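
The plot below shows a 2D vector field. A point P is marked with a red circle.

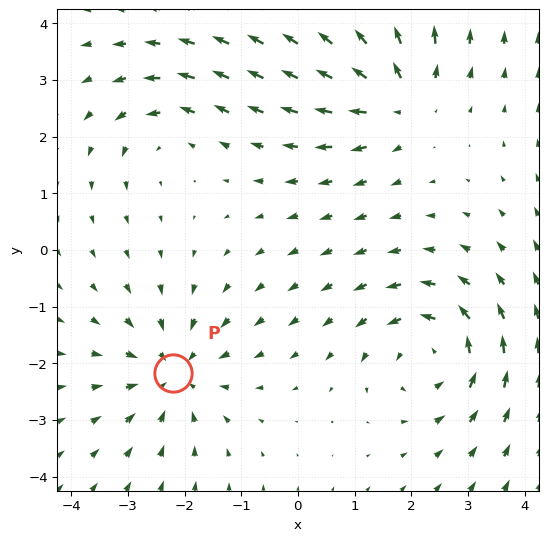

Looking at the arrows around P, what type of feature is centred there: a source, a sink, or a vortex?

sink

At P (-2.2, -2.2) the arrows converge inward. Divergence about -4, curl ≈0 — negative divergence with near-zero curl is a sink.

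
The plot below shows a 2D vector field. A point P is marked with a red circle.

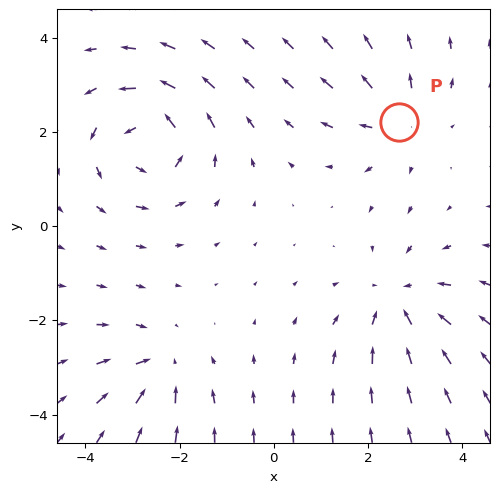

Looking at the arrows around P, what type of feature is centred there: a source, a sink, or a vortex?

At P (2.7, 2.2) the arrows spread outward. Divergence about +4, curl ≈0 — positive divergence with near-zero curl is a source.

source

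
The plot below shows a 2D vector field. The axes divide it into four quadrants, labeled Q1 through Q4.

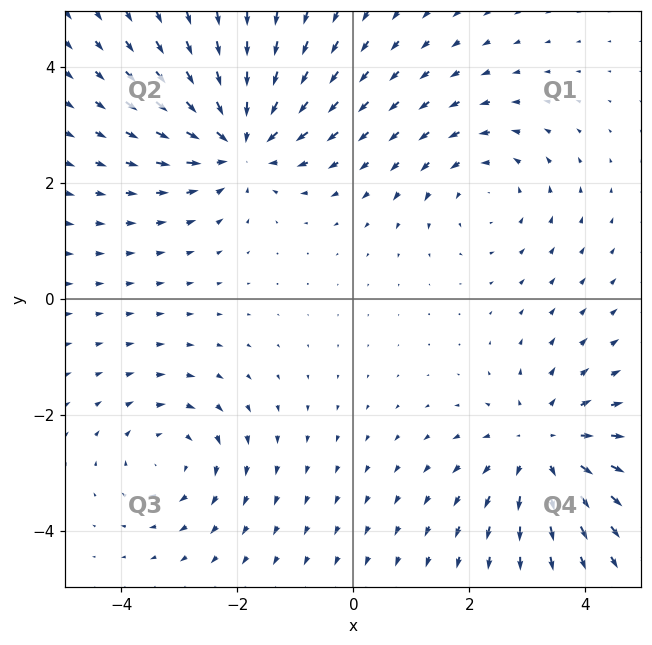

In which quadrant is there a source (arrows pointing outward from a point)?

The source sits at approximately (3.3, -2.5), which lies in quadrant Q4. The divergence there is about +4, positive as expected for a source.

Q4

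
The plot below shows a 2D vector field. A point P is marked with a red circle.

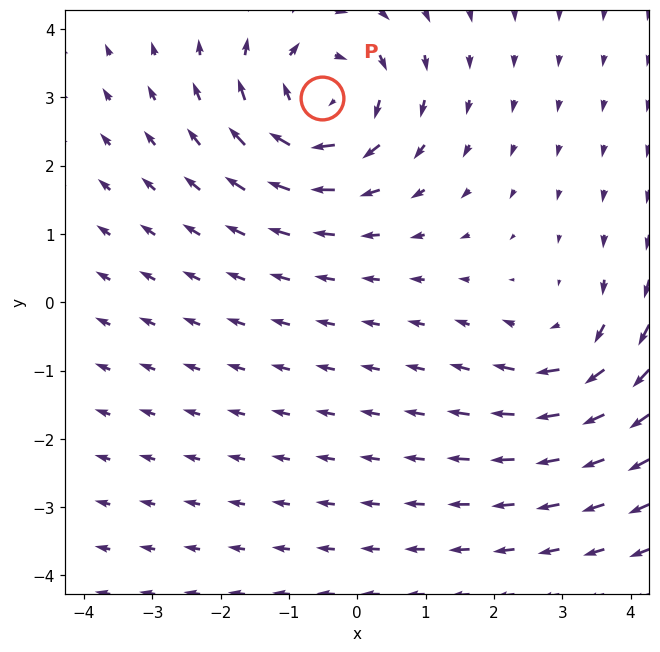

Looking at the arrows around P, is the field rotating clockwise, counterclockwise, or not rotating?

Near P at (-0.5, 3.0) the arrows circulate clockwise. The curl (z-component) there is about -4; negative curl means clockwise rotation.

clockwise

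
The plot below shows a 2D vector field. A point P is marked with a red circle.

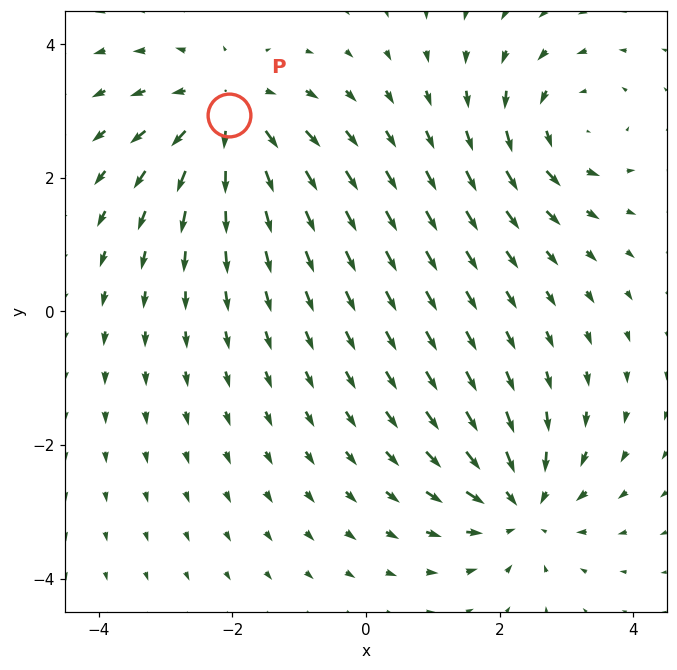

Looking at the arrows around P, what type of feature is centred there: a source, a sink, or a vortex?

source

At P (-2.1, 2.9) the arrows spread outward. Divergence about +4, curl ≈0 — positive divergence with near-zero curl is a source.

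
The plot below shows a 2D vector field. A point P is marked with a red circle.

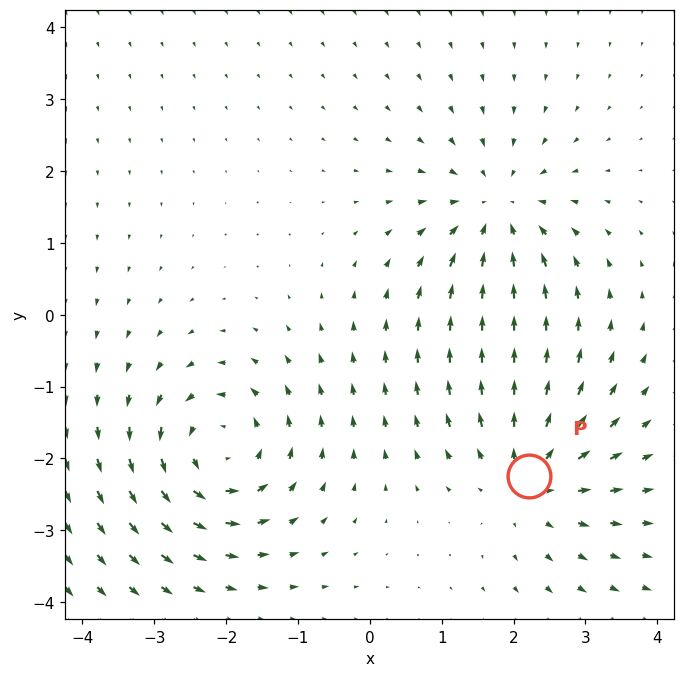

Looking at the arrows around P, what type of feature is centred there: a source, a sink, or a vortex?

At P (2.2, -2.2) the arrows spread outward. Divergence about +5, curl ≈0 — positive divergence with near-zero curl is a source.

source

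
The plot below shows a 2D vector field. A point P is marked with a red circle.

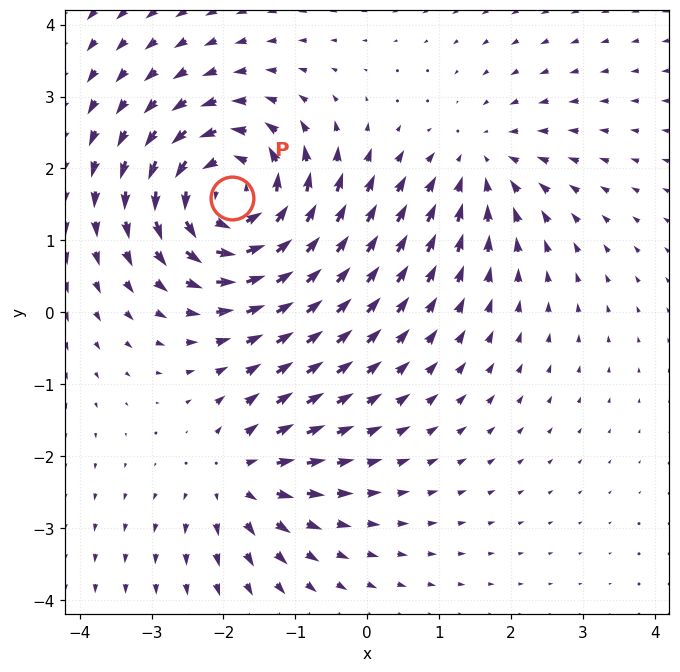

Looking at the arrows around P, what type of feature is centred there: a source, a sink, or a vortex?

At P (-1.9, 1.6) the arrows circulate counterclockwise. Divergence ≈0, curl about +6 — near-zero divergence with nonzero curl is a vortex.

vortex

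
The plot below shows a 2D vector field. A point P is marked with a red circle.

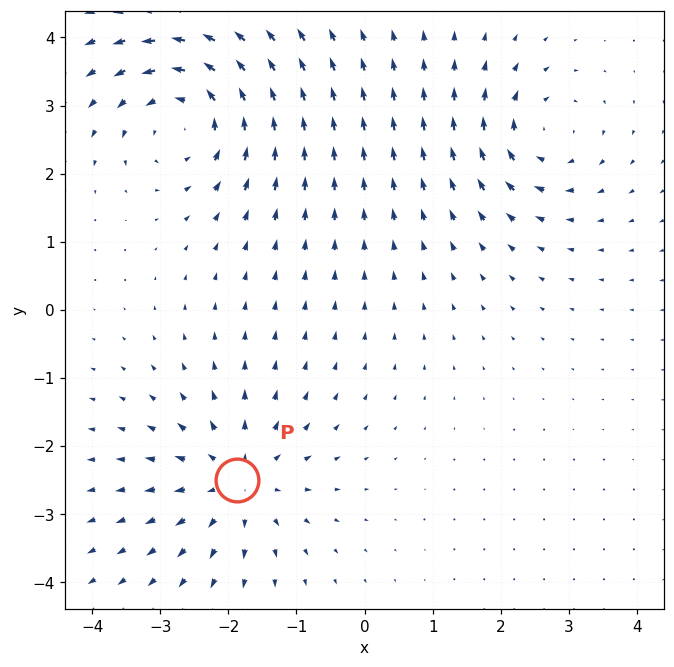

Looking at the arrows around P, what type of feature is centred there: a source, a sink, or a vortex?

At P (-1.9, -2.5) the arrows spread outward. Divergence about +5, curl ≈0 — positive divergence with near-zero curl is a source.

source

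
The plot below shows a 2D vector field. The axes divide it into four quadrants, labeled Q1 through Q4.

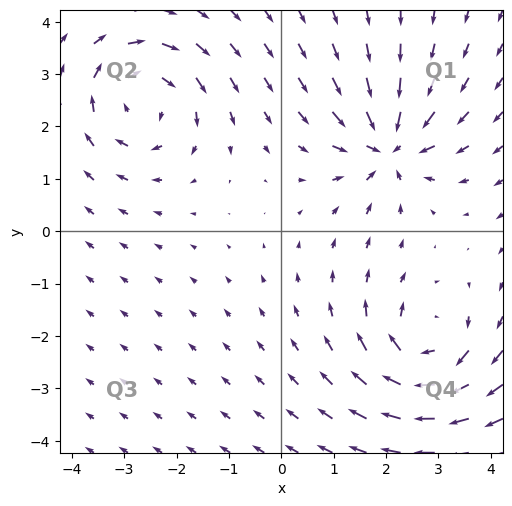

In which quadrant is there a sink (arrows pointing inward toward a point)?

Q1

The sink sits at approximately (2.0, 1.6), which lies in quadrant Q1. The divergence there is about -6, negative as expected for a sink.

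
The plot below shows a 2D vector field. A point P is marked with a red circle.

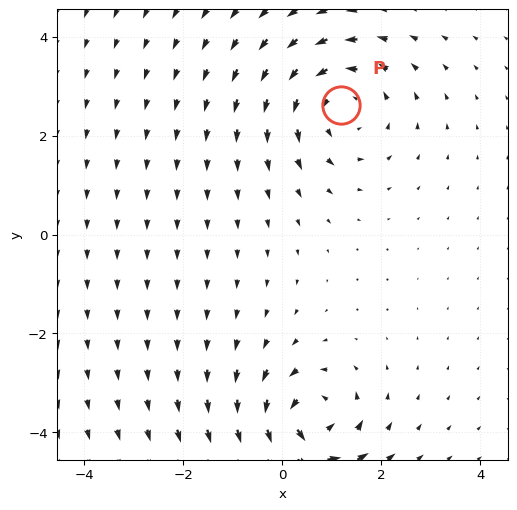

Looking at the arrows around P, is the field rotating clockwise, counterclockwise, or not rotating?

Near P at (1.2, 2.6) the arrows circulate counterclockwise. The curl (z-component) there is about +3; positive curl means counterclockwise rotation.

counterclockwise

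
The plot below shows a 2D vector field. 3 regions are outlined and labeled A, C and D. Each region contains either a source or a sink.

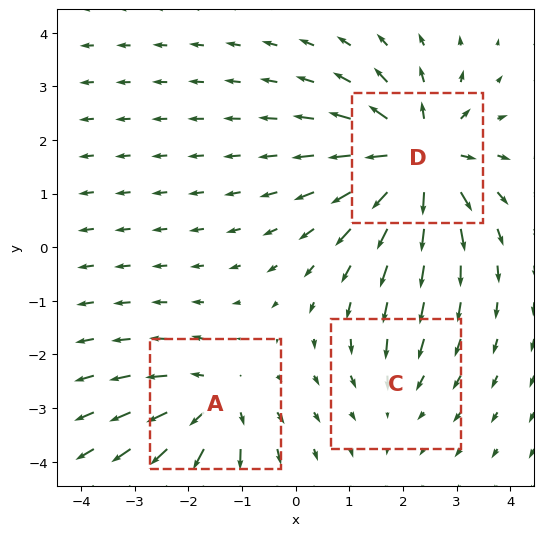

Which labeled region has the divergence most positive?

Divergence at each region's feature centre — A: about +4, C: about -2, D: about +6. Region D is most positive.

D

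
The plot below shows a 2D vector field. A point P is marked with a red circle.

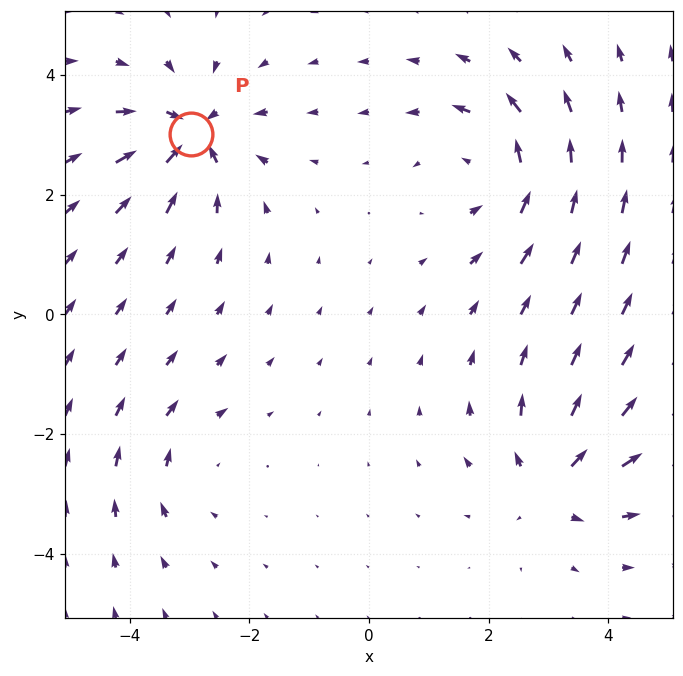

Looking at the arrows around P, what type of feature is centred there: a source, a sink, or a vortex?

At P (-3.0, 3.0) the arrows converge inward. Divergence about -6, curl ≈0 — negative divergence with near-zero curl is a sink.

sink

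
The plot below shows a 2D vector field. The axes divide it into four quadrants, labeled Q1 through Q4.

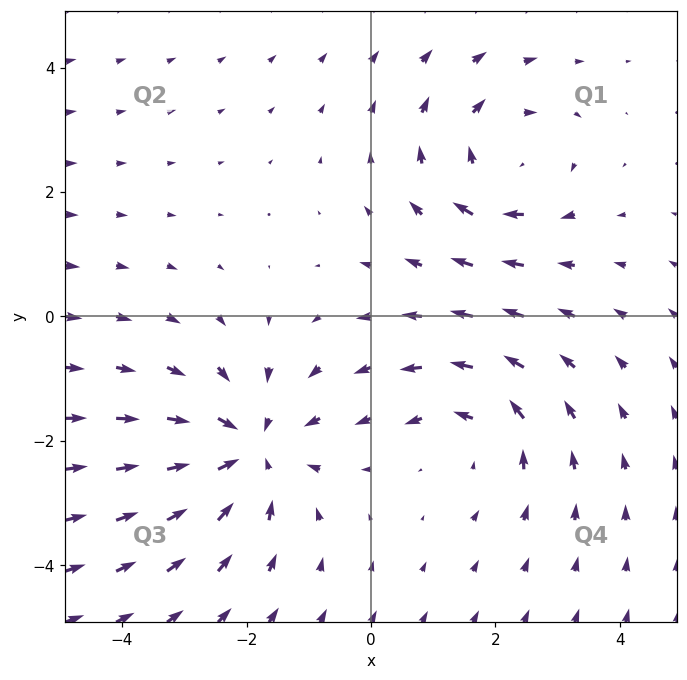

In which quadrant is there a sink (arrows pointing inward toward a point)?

The sink sits at approximately (-1.9, -2.1), which lies in quadrant Q3. The divergence there is about -4, negative as expected for a sink.

Q3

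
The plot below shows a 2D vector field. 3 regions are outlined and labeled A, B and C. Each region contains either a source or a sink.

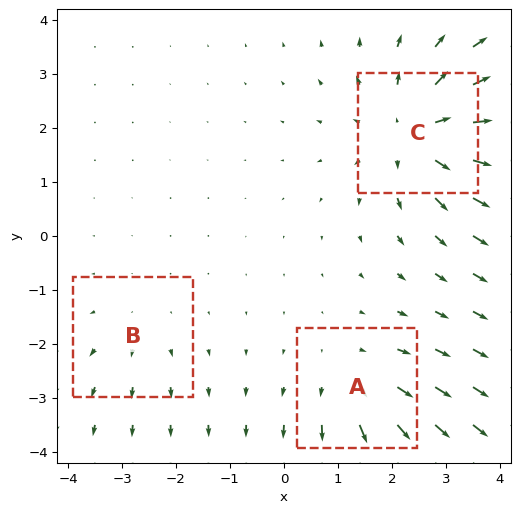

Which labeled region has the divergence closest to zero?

B

Divergence at each region's feature centre — A: about +3, B: about +2, C: about +4. Region B is closest to zero.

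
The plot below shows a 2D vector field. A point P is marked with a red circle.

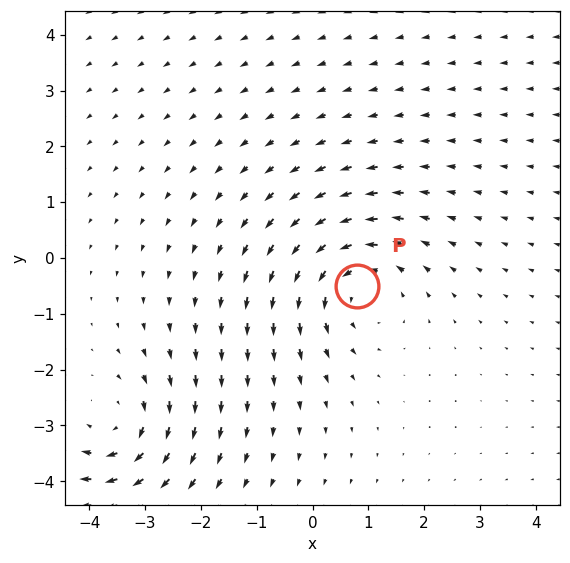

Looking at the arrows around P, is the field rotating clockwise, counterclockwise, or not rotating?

counterclockwise

Near P at (0.8, -0.5) the arrows circulate counterclockwise. The curl (z-component) there is about +4; positive curl means counterclockwise rotation.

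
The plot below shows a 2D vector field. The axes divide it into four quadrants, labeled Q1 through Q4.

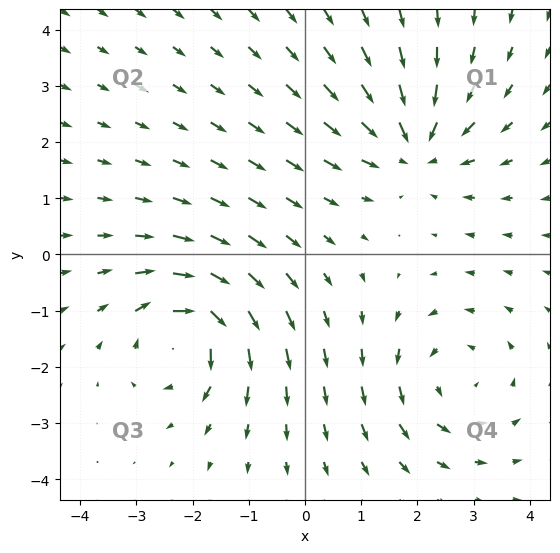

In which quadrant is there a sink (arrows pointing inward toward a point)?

Q1

The sink sits at approximately (1.9, 1.9), which lies in quadrant Q1. The divergence there is about -4, negative as expected for a sink.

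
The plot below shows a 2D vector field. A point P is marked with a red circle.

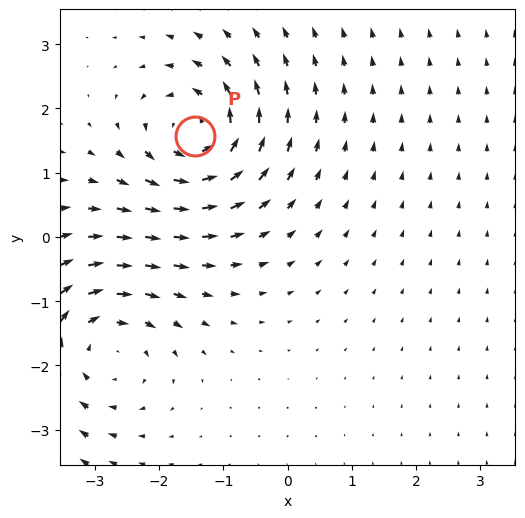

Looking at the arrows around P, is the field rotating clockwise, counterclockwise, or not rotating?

Near P at (-1.4, 1.6) the arrows circulate counterclockwise. The curl (z-component) there is about +6; positive curl means counterclockwise rotation.

counterclockwise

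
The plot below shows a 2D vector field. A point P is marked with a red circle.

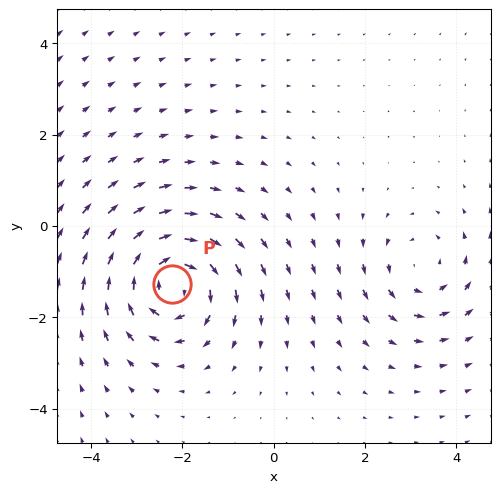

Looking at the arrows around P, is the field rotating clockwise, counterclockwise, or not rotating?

Near P at (-2.2, -1.3) the arrows circulate clockwise. The curl (z-component) there is about -4; negative curl means clockwise rotation.

clockwise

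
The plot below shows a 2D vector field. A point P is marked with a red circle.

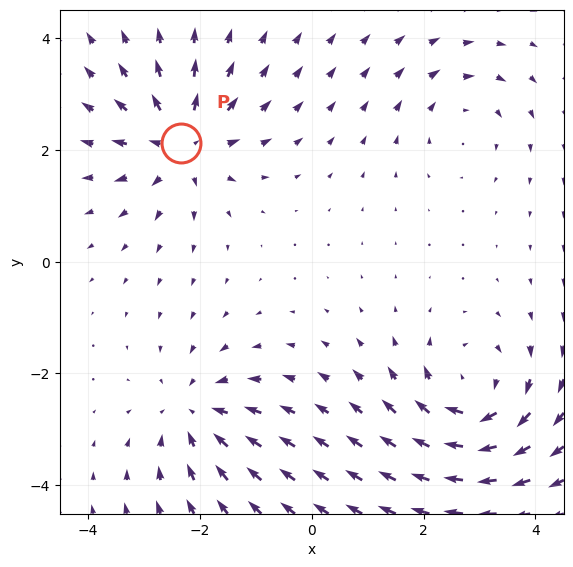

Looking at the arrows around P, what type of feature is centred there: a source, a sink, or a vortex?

source

At P (-2.3, 2.1) the arrows spread outward. Divergence about +5, curl ≈0 — positive divergence with near-zero curl is a source.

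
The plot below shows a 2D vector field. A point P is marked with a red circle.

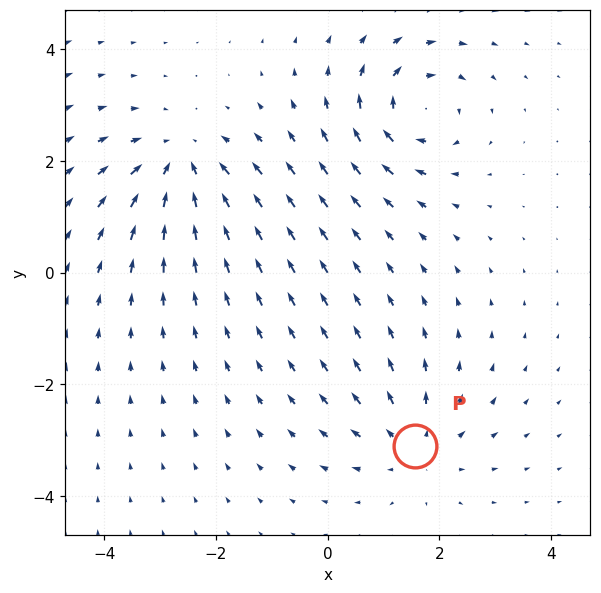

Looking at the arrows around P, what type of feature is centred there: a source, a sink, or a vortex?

source

At P (1.6, -3.1) the arrows spread outward. Divergence about +3, curl ≈0 — positive divergence with near-zero curl is a source.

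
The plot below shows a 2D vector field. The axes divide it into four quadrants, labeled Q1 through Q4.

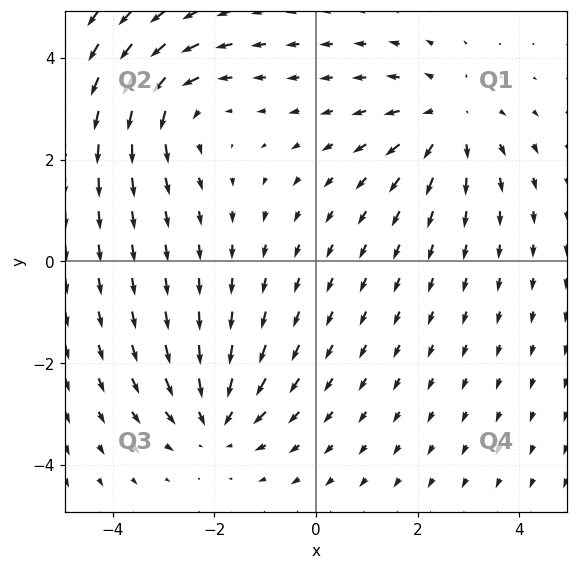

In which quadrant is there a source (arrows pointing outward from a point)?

The source sits at approximately (2.6, 2.8), which lies in quadrant Q1. The divergence there is about +3, positive as expected for a source.

Q1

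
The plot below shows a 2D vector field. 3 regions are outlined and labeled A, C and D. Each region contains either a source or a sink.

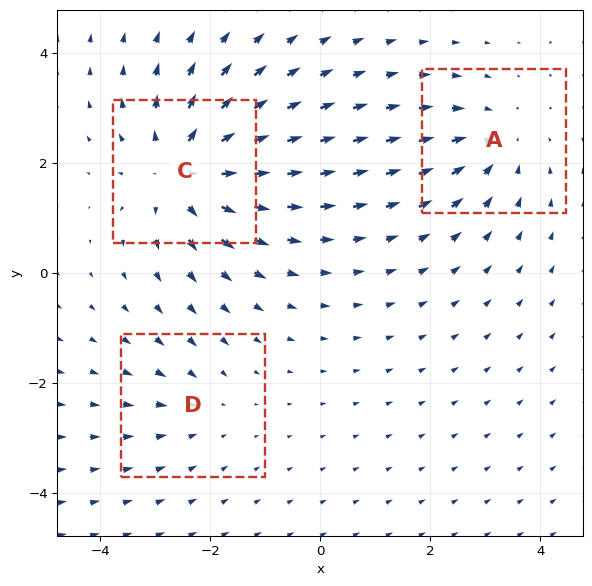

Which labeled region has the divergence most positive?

Divergence at each region's feature centre — A: about -3, C: about +4, D: about -2. Region C is most positive.

C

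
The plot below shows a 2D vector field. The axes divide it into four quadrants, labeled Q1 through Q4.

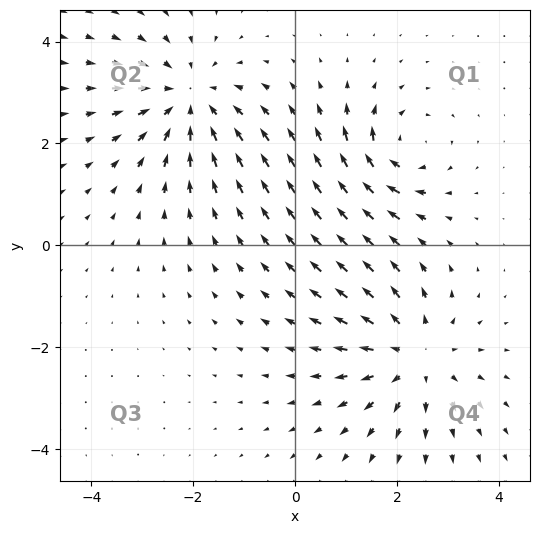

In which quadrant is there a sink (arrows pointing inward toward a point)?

The sink sits at approximately (-2.1, 2.9), which lies in quadrant Q2. The divergence there is about -4, negative as expected for a sink.

Q2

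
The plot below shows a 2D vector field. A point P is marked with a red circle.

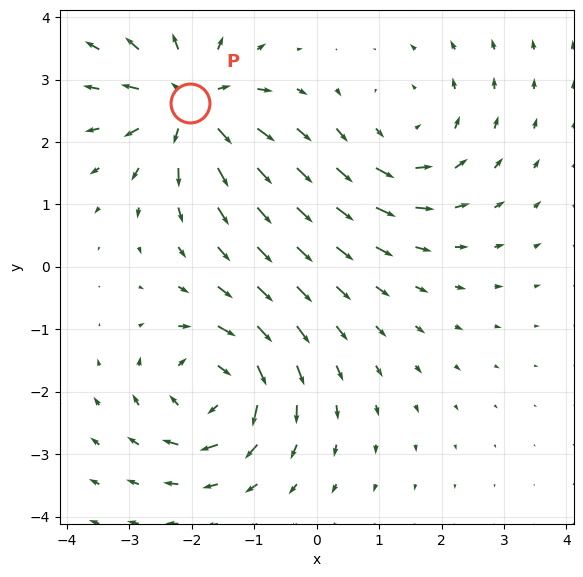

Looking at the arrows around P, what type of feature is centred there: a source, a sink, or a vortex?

source

At P (-2.0, 2.6) the arrows spread outward. Divergence about +6, curl ≈0 — positive divergence with near-zero curl is a source.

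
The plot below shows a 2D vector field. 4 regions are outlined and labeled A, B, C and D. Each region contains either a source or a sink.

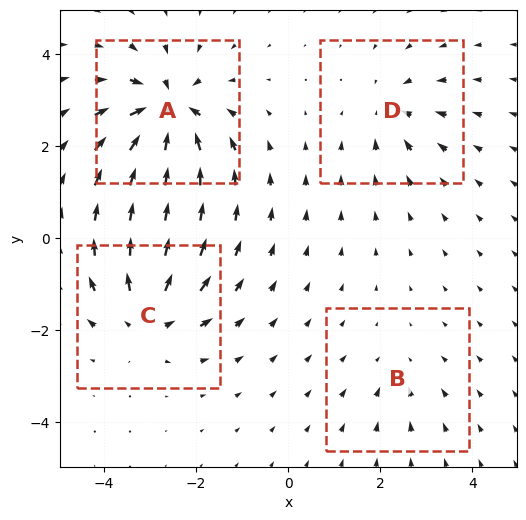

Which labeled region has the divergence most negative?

Divergence at each region's feature centre — A: about -8, B: about -2, C: about +6, D: about -4. Region A is most negative.

A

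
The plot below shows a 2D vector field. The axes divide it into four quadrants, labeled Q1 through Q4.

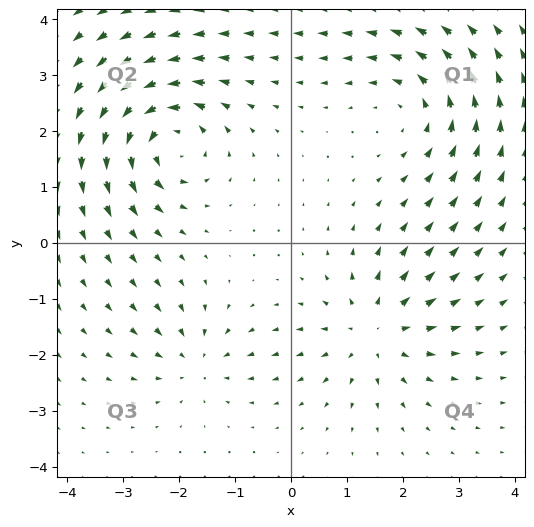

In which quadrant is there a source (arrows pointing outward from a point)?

Q4

The source sits at approximately (1.5, -1.6), which lies in quadrant Q4. The divergence there is about +5, positive as expected for a source.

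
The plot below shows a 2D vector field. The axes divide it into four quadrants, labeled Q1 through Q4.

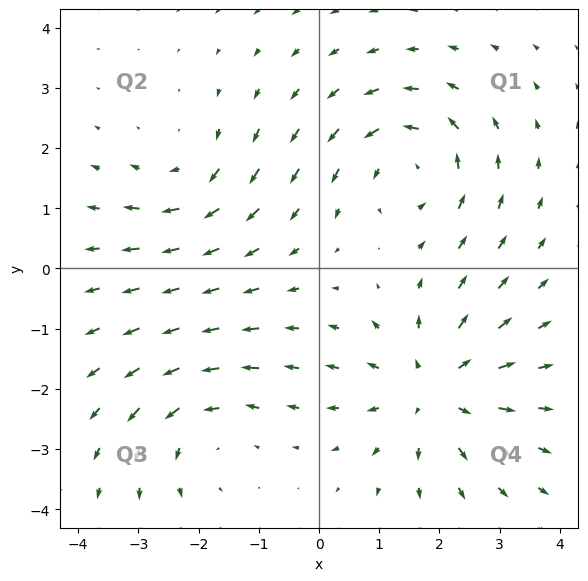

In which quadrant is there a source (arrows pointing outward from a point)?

The source sits at approximately (1.9, -2.0), which lies in quadrant Q4. The divergence there is about +5, positive as expected for a source.

Q4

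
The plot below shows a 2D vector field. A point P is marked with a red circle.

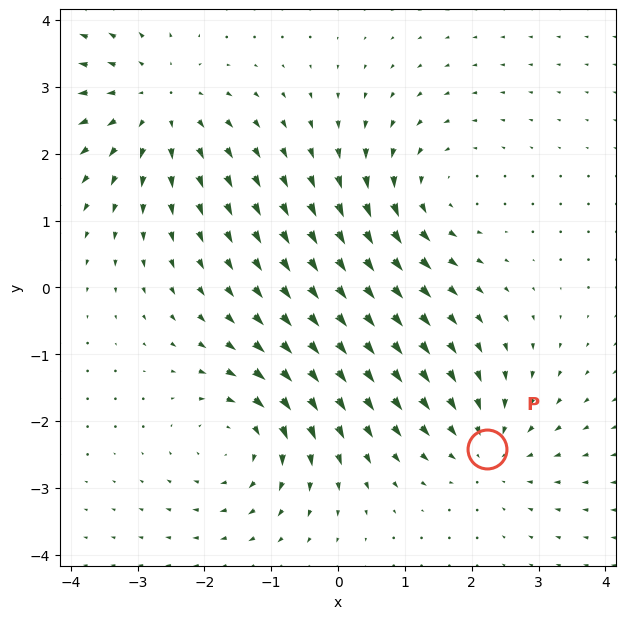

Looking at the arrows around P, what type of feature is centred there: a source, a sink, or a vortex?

sink

At P (2.2, -2.4) the arrows converge inward. Divergence about -4, curl ≈0 — negative divergence with near-zero curl is a sink.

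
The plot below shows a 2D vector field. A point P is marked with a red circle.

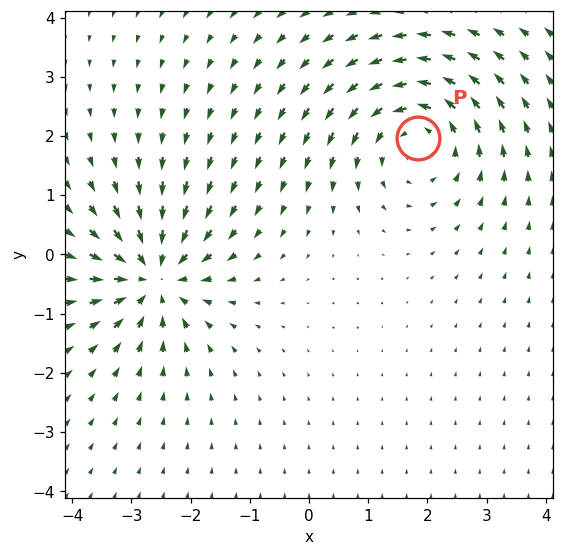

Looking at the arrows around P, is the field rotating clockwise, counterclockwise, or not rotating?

counterclockwise

Near P at (1.8, 2.0) the arrows circulate counterclockwise. The curl (z-component) there is about +4; positive curl means counterclockwise rotation.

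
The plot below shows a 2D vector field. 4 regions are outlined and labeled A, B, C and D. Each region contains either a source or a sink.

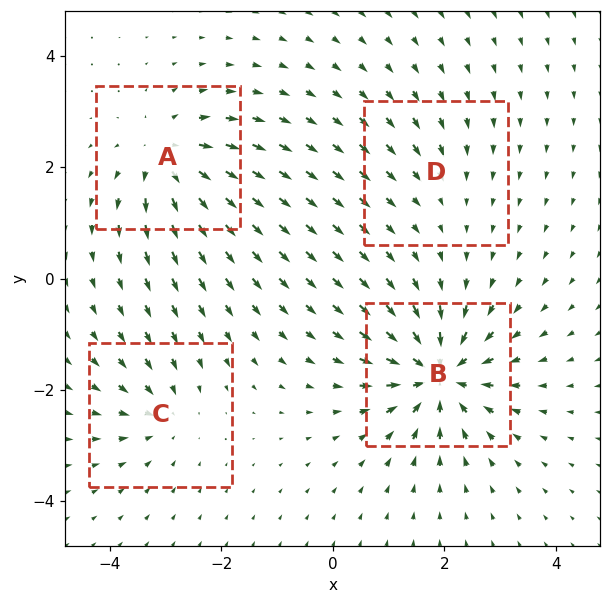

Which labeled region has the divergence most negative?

B

Divergence at each region's feature centre — A: about +6, B: about -8, C: about -4, D: about -2. Region B is most negative.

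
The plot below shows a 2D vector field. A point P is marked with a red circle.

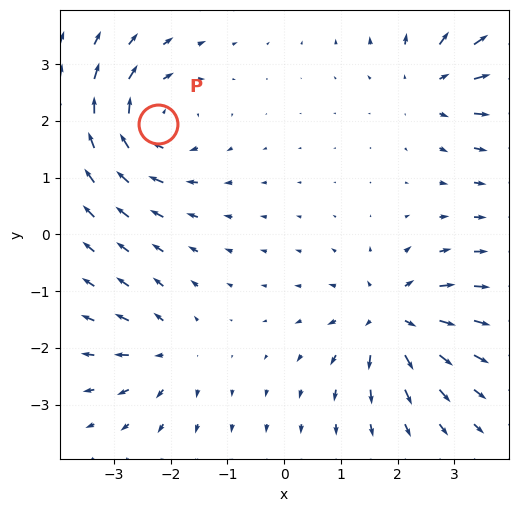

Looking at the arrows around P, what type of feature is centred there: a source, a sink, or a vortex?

At P (-2.2, 1.9) the arrows circulate clockwise. Divergence ≈0, curl about -5 — near-zero divergence with nonzero curl is a vortex.

vortex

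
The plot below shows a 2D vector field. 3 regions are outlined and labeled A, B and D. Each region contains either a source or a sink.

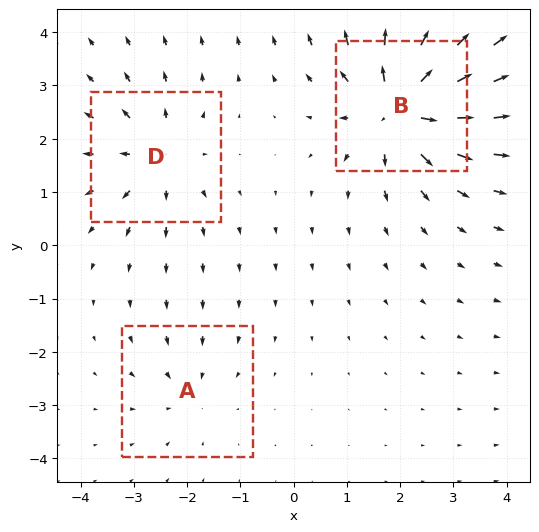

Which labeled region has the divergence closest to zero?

Divergence at each region's feature centre — A: about -2, B: about +6, D: about +3. Region A is closest to zero.

A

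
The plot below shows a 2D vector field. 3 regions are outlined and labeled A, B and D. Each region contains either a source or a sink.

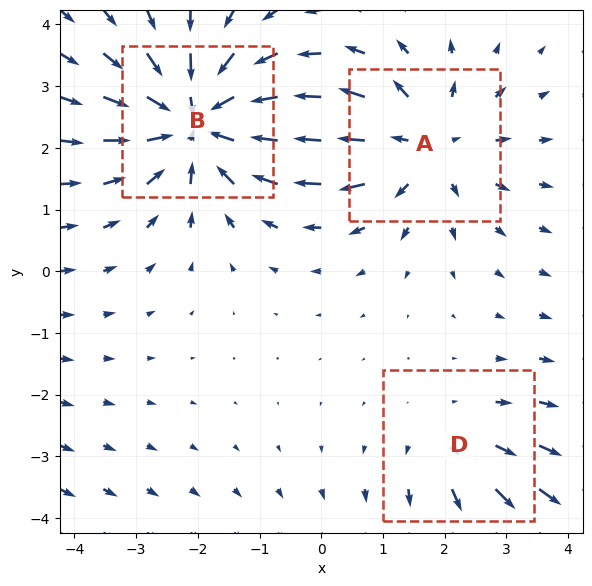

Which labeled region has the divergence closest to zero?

Divergence at each region's feature centre — A: about +3, B: about -4, D: about +2. Region D is closest to zero.

D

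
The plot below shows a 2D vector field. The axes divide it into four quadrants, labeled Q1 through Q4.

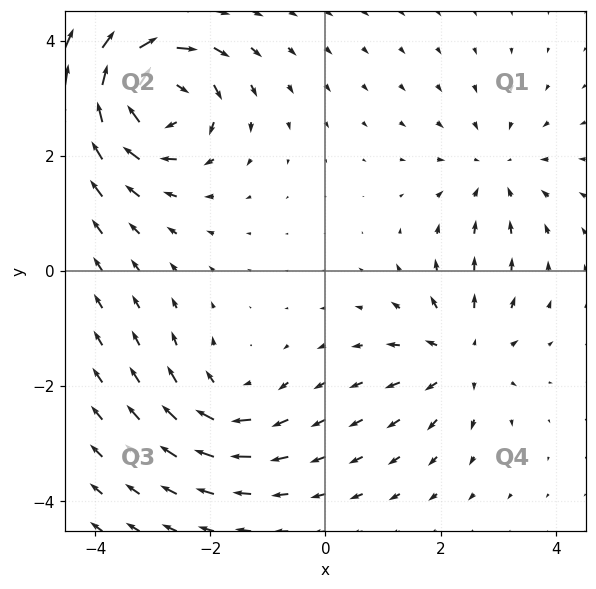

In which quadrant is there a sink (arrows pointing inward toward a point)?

Q1

The sink sits at approximately (3.0, 1.7), which lies in quadrant Q1. The divergence there is about -2, negative as expected for a sink.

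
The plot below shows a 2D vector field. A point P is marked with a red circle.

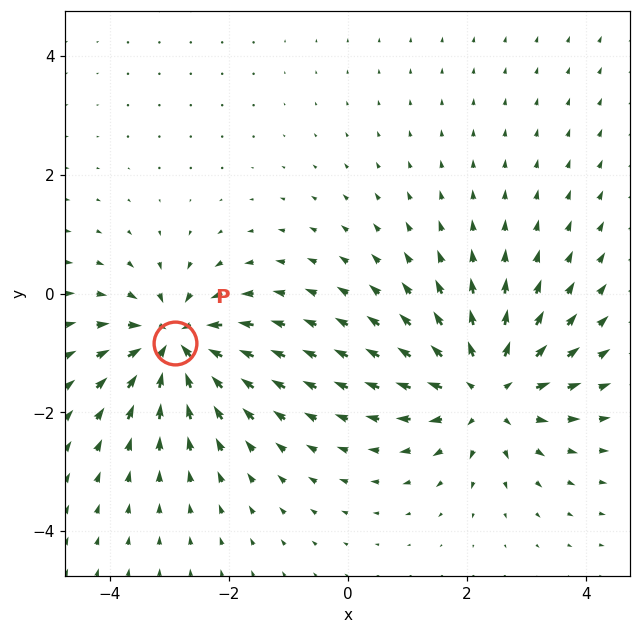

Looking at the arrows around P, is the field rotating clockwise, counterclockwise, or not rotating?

Near P at (-2.9, -0.8) the arrows show no circulation. The curl there is ≈0.

not rotating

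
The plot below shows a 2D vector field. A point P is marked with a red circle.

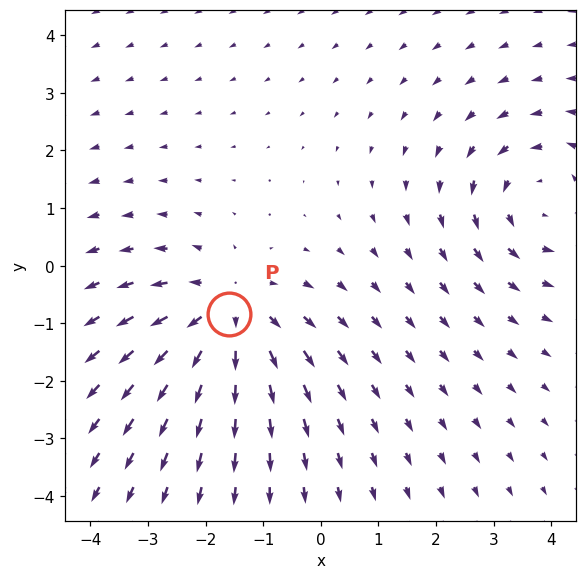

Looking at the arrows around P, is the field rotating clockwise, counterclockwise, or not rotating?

Near P at (-1.6, -0.8) the arrows show no circulation. The curl there is ≈0.

not rotating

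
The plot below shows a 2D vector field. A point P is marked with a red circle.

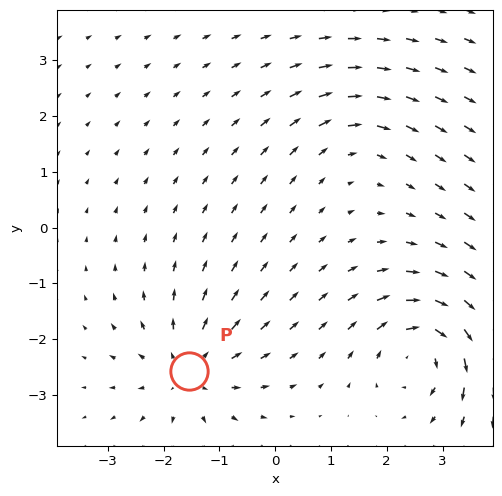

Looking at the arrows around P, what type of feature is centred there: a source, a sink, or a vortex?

At P (-1.6, -2.6) the arrows spread outward. Divergence about +5, curl ≈0 — positive divergence with near-zero curl is a source.

source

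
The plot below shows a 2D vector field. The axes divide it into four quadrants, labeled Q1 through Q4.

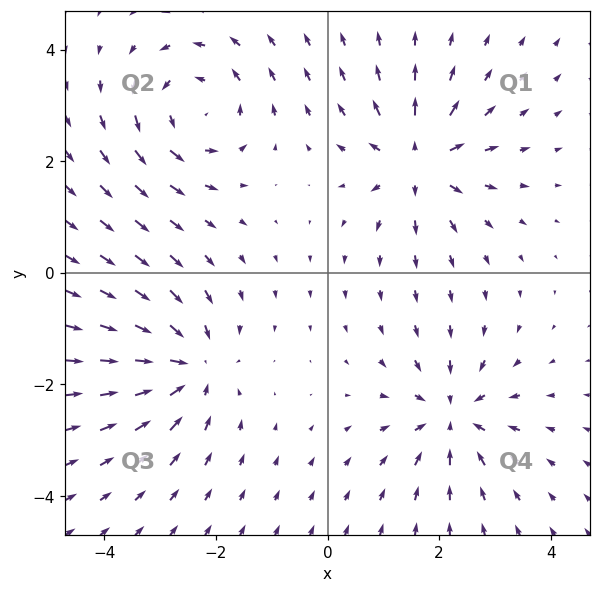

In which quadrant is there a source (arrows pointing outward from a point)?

The source sits at approximately (1.6, 2.0), which lies in quadrant Q1. The divergence there is about +5, positive as expected for a source.

Q1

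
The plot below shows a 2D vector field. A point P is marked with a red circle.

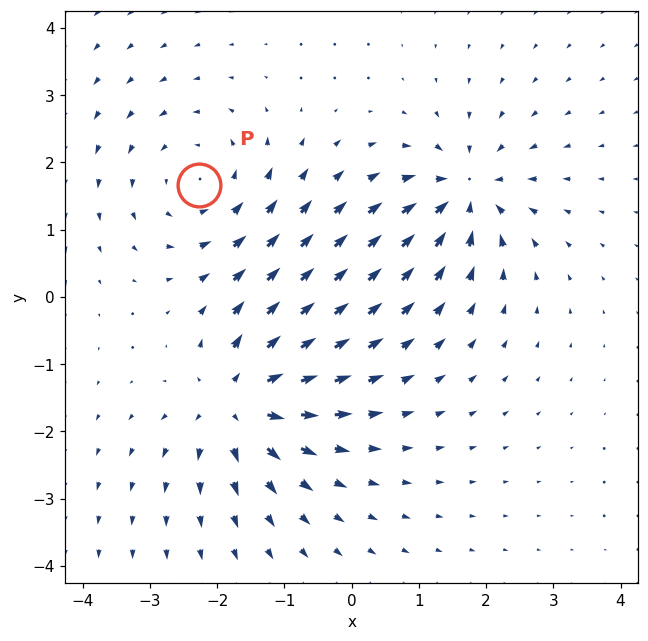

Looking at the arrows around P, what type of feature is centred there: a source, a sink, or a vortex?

At P (-2.3, 1.7) the arrows circulate counterclockwise. Divergence ≈0, curl about +4 — near-zero divergence with nonzero curl is a vortex.

vortex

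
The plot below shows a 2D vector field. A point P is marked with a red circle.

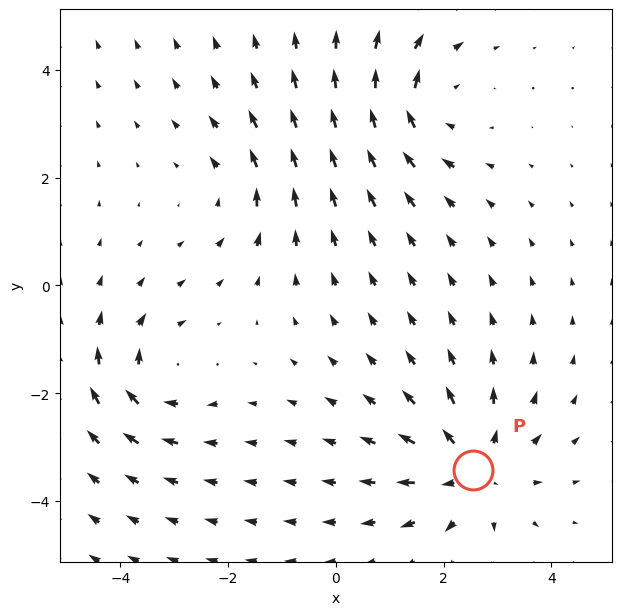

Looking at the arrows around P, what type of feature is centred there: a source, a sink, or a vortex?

source

At P (2.6, -3.4) the arrows spread outward. Divergence about +4, curl ≈0 — positive divergence with near-zero curl is a source.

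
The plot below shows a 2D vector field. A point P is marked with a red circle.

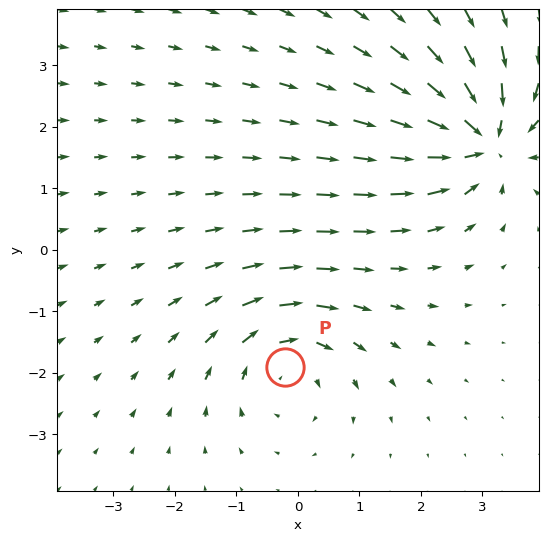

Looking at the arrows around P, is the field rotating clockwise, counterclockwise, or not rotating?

Near P at (-0.2, -1.9) the arrows circulate clockwise. The curl (z-component) there is about -3; negative curl means clockwise rotation.

clockwise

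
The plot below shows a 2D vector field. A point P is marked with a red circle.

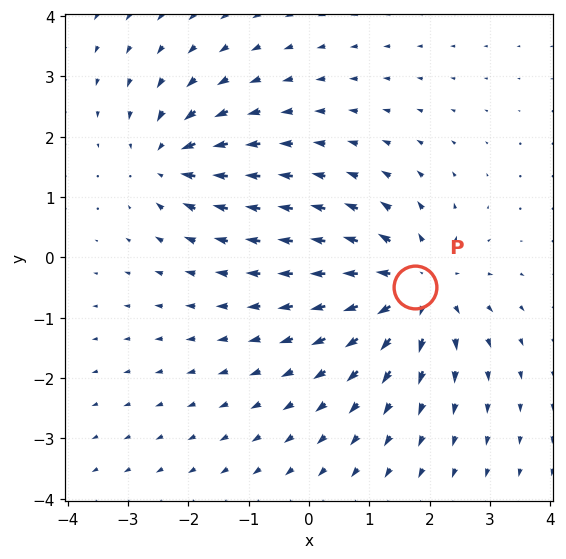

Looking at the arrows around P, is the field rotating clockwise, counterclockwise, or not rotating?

Near P at (1.8, -0.5) the arrows show no circulation. The curl there is ≈0.

not rotating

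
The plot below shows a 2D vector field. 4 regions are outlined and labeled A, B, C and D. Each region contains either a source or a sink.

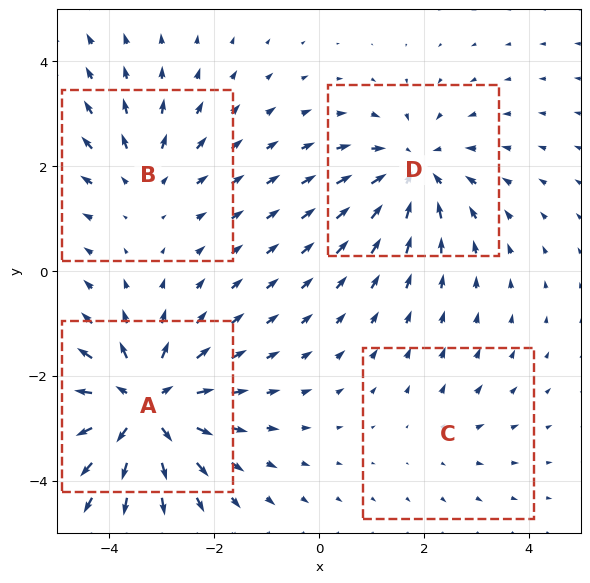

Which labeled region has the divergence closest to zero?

C

Divergence at each region's feature centre — A: about +7, B: about +3, C: about +2, D: about -5. Region C is closest to zero.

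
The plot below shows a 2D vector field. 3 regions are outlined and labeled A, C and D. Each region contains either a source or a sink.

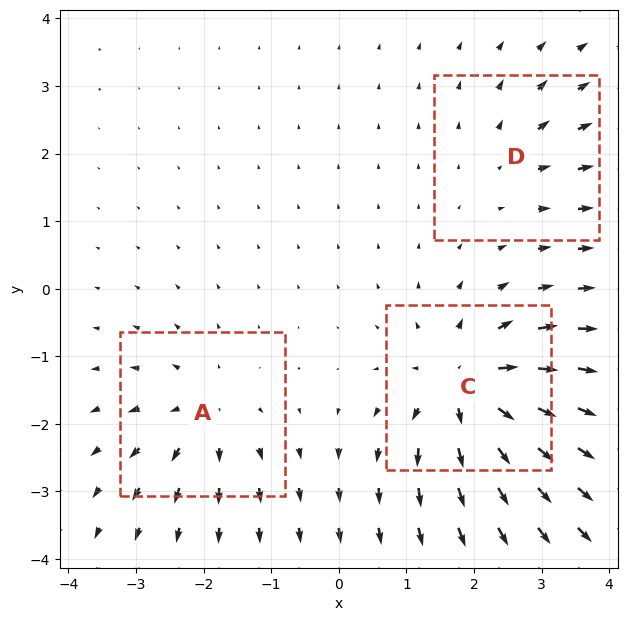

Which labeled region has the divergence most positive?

Divergence at each region's feature centre — A: about +4, C: about +7, D: about +2. Region C is most positive.

C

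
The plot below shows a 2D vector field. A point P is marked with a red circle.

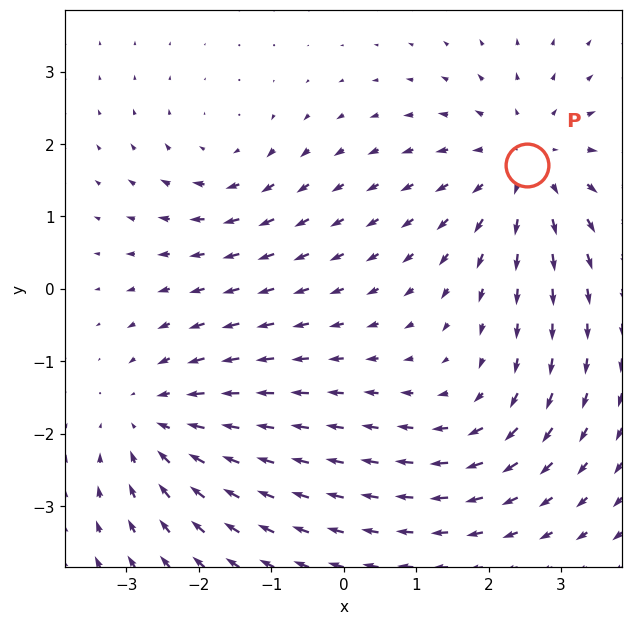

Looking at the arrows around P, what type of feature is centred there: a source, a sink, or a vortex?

source

At P (2.5, 1.7) the arrows spread outward. Divergence about +4, curl ≈0 — positive divergence with near-zero curl is a source.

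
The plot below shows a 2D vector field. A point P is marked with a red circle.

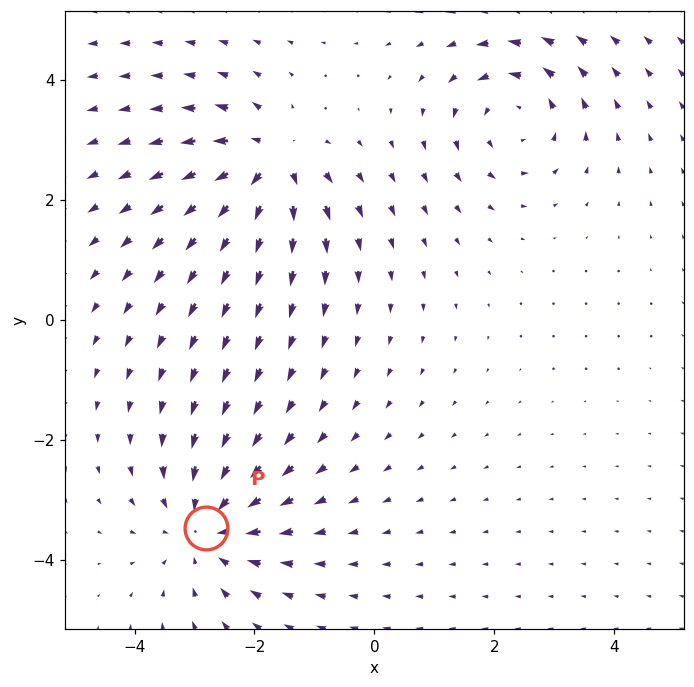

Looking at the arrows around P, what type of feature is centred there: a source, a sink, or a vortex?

sink

At P (-2.8, -3.5) the arrows converge inward. Divergence about -4, curl ≈0 — negative divergence with near-zero curl is a sink.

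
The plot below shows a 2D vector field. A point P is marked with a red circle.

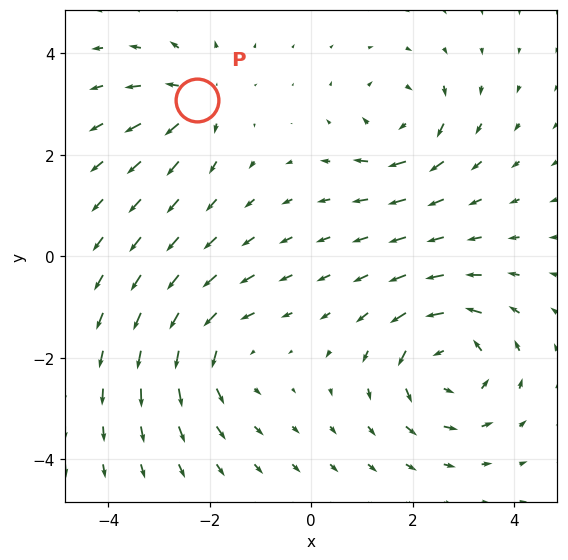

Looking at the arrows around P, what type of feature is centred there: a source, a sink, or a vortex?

At P (-2.3, 3.1) the arrows spread outward. Divergence about +4, curl ≈0 — positive divergence with near-zero curl is a source.

source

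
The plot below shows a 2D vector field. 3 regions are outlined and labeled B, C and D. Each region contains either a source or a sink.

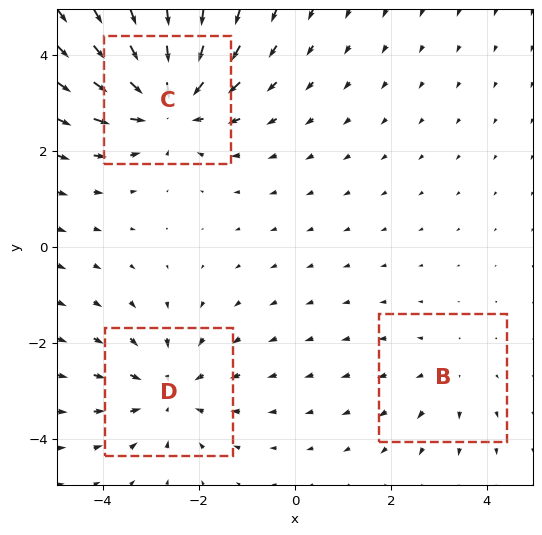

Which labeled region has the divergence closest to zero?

B

Divergence at each region's feature centre — B: about +2, C: about -4, D: about -3. Region B is closest to zero.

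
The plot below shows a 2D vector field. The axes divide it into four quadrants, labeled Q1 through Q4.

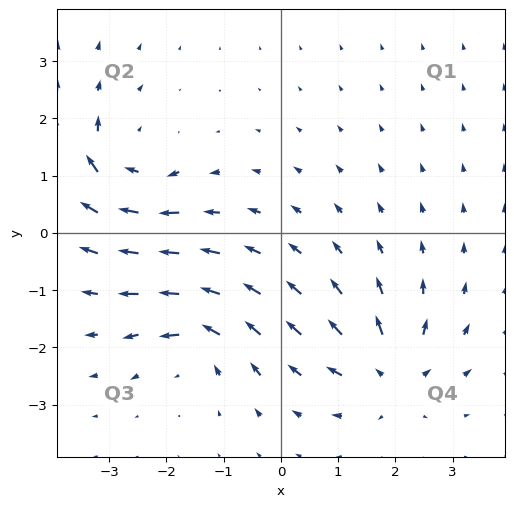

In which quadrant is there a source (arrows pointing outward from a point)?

Q4

The source sits at approximately (1.9, -2.4), which lies in quadrant Q4. The divergence there is about +5, positive as expected for a source.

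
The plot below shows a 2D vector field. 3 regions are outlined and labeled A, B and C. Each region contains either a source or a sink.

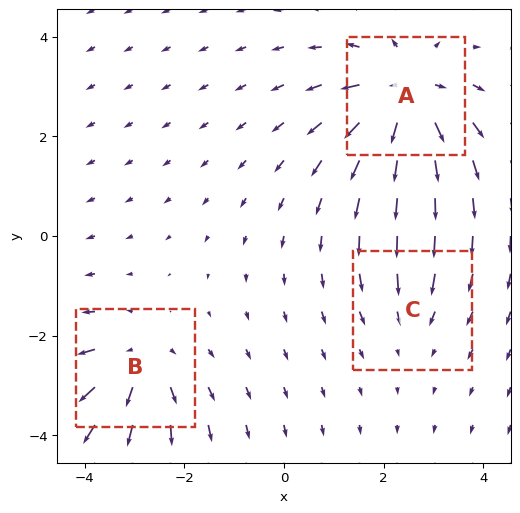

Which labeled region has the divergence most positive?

Divergence at each region's feature centre — A: about +5, B: about +4, C: about -2. Region A is most positive.

A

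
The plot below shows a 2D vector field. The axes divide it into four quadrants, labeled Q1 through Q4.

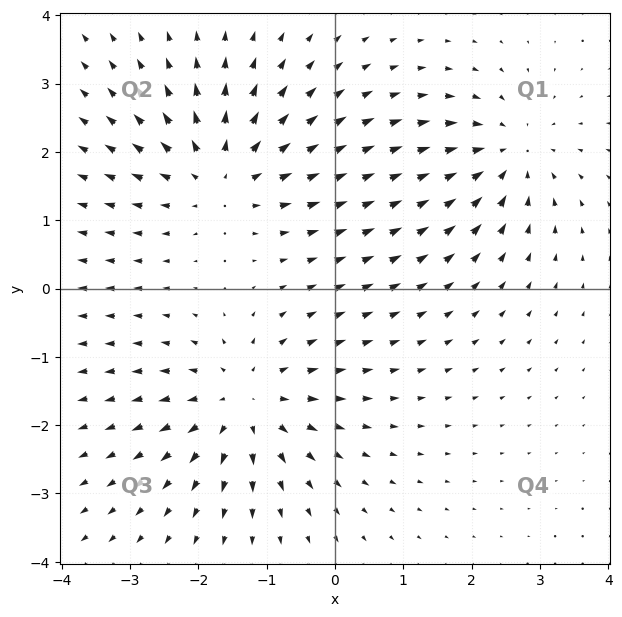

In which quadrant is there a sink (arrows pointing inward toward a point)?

The sink sits at approximately (2.5, 2.0), which lies in quadrant Q1. The divergence there is about -4, negative as expected for a sink.

Q1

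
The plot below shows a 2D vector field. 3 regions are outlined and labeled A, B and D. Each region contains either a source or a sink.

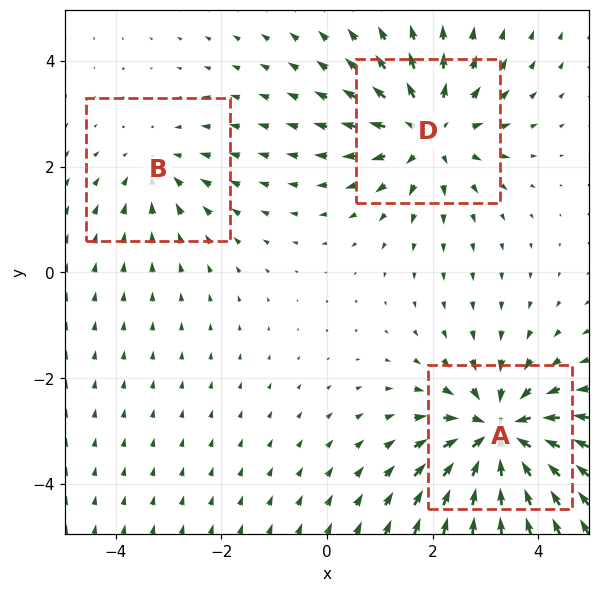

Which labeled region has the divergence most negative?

A

Divergence at each region's feature centre — A: about -5, B: about -2, D: about +4. Region A is most negative.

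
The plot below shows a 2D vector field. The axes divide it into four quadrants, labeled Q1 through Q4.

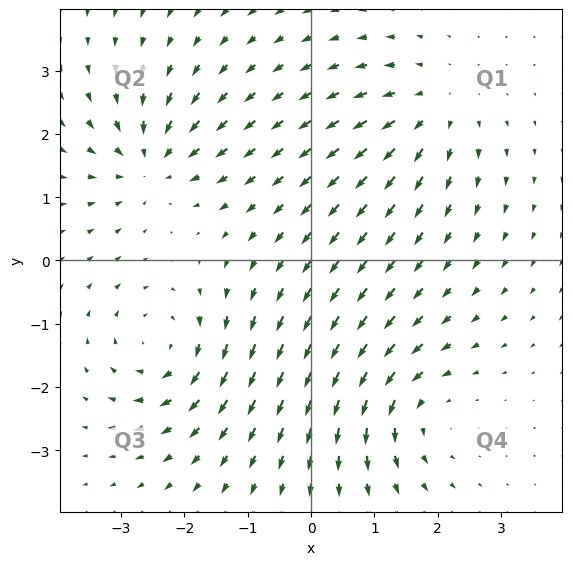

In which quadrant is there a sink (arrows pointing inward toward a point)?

Q2

The sink sits at approximately (-2.5, 1.6), which lies in quadrant Q2. The divergence there is about -4, negative as expected for a sink.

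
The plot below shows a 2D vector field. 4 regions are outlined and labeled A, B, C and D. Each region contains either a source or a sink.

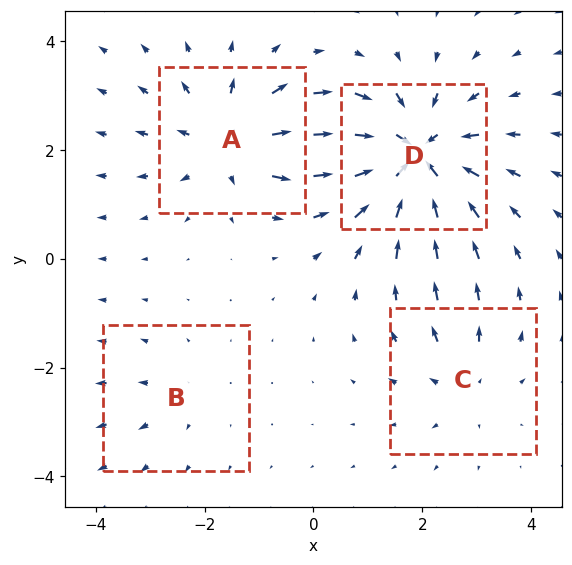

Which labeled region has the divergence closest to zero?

B

Divergence at each region's feature centre — A: about +5, B: about +2, C: about +3, D: about -8. Region B is closest to zero.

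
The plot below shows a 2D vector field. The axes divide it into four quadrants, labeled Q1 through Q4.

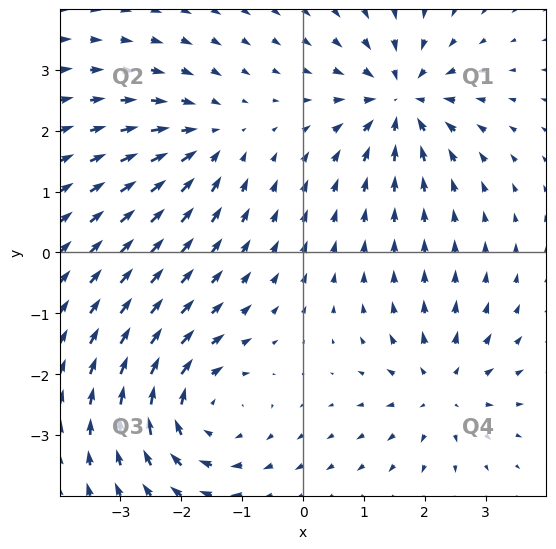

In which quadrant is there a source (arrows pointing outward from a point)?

Q4

The source sits at approximately (2.3, -2.2), which lies in quadrant Q4. The divergence there is about +4, positive as expected for a source.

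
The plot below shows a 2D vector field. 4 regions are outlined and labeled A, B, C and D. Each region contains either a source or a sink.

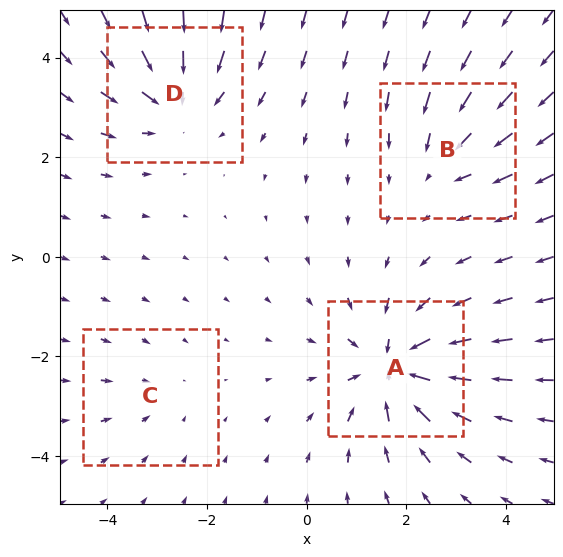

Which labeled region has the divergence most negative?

Divergence at each region's feature centre — A: about -6, B: about -3, C: about -2, D: about -5. Region A is most negative.

A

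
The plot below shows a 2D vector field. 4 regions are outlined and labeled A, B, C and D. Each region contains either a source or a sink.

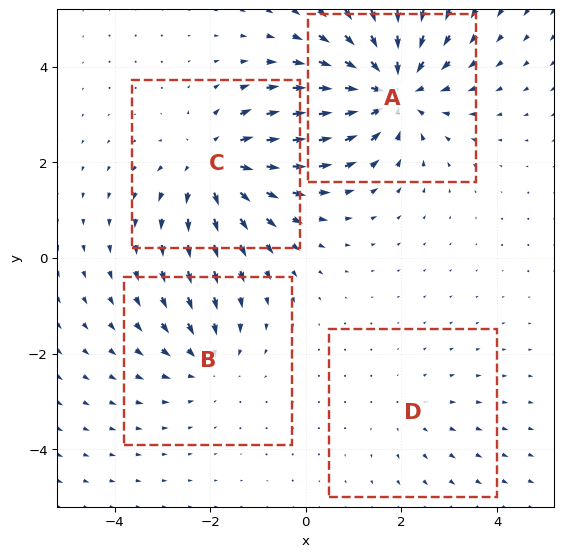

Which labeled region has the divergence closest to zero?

Divergence at each region's feature centre — A: about -6, B: about -3, C: about +5, D: about +2. Region D is closest to zero.

D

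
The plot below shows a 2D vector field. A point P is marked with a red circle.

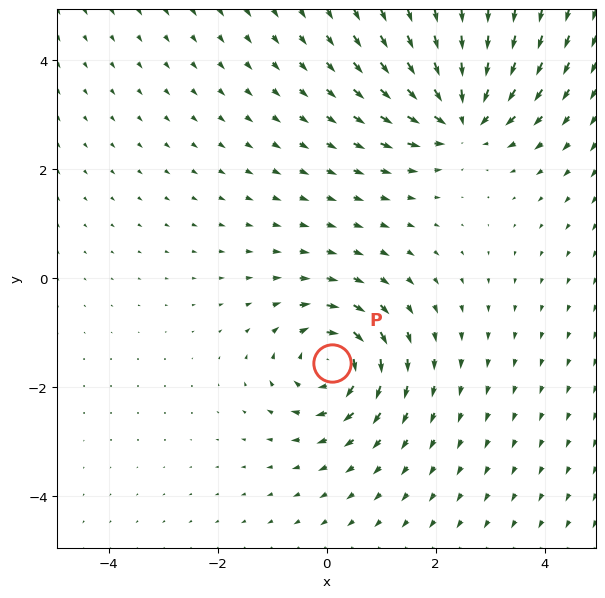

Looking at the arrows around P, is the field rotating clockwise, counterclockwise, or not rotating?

Near P at (0.1, -1.6) the arrows circulate clockwise. The curl (z-component) there is about -4; negative curl means clockwise rotation.

clockwise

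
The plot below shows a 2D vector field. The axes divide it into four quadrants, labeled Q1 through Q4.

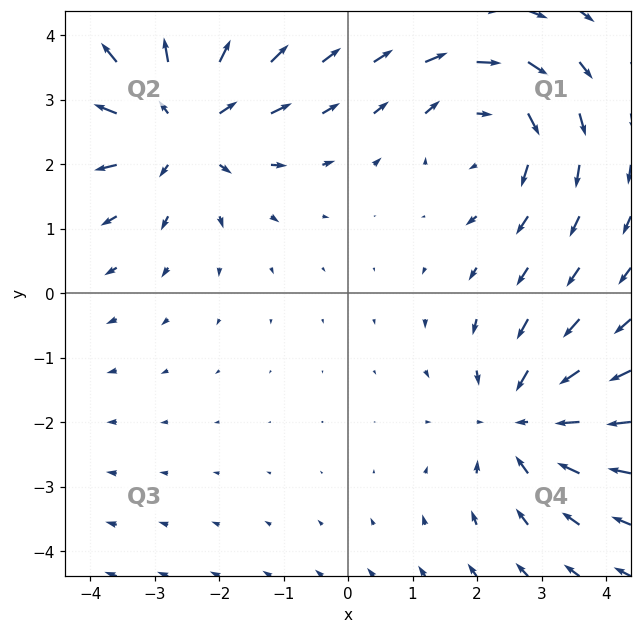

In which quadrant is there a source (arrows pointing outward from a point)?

Q2

The source sits at approximately (-2.6, 2.6), which lies in quadrant Q2. The divergence there is about +4, positive as expected for a source.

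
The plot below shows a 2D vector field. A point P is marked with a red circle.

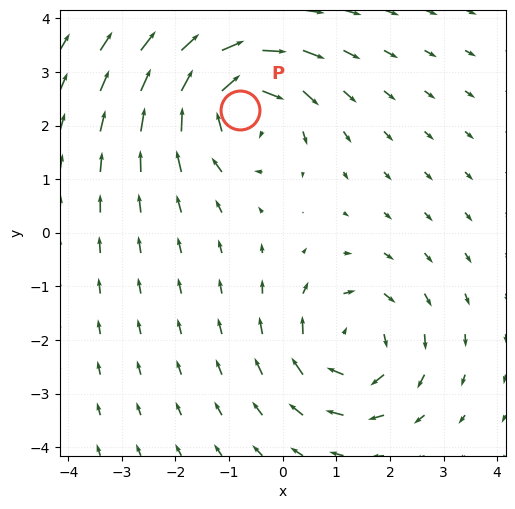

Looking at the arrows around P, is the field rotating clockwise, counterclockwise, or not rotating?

Near P at (-0.8, 2.3) the arrows circulate clockwise. The curl (z-component) there is about -5; negative curl means clockwise rotation.

clockwise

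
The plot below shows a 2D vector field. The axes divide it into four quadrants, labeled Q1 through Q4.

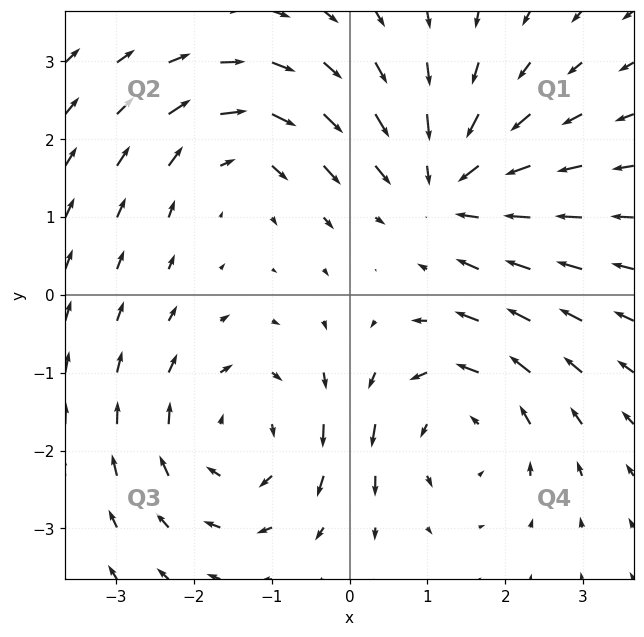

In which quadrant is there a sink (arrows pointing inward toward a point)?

Q1

The sink sits at approximately (1.2, 1.4), which lies in quadrant Q1. The divergence there is about -4, negative as expected for a sink.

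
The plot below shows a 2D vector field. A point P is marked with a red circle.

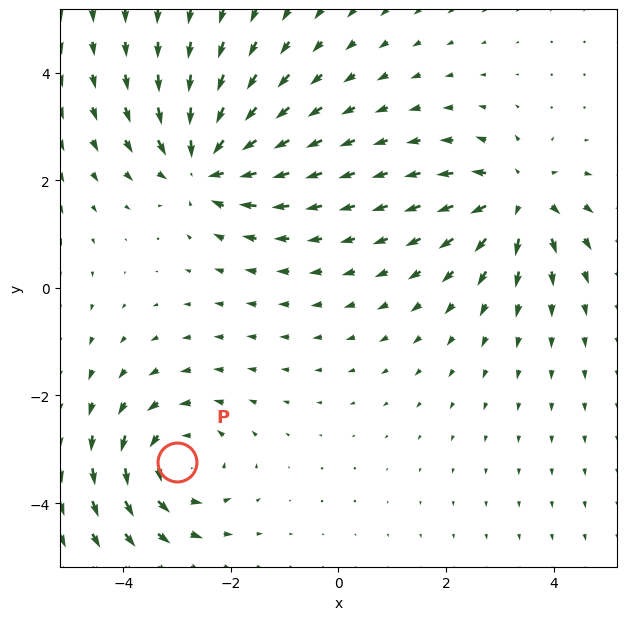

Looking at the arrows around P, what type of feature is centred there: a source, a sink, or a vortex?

vortex

At P (-3.0, -3.2) the arrows circulate counterclockwise. Divergence ≈0, curl about +4 — near-zero divergence with nonzero curl is a vortex.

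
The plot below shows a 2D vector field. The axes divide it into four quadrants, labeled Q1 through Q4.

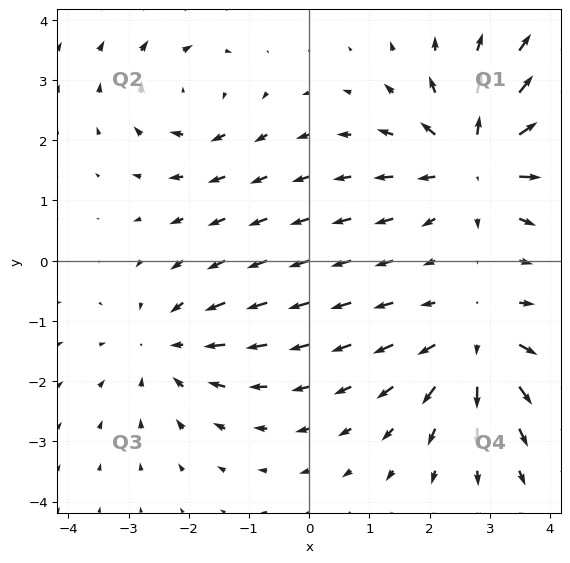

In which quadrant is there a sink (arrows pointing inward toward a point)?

Q3

The sink sits at approximately (-2.3, -1.4), which lies in quadrant Q3. The divergence there is about -3, negative as expected for a sink.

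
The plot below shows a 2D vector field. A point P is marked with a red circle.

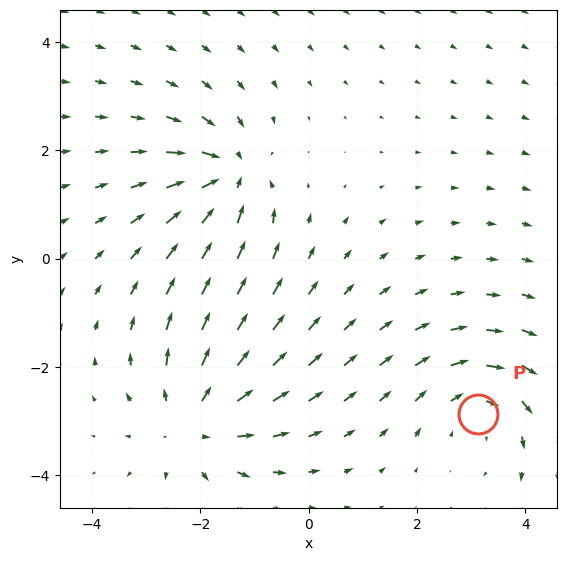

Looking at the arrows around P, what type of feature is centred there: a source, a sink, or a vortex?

vortex

At P (3.1, -2.9) the arrows circulate clockwise. Divergence ≈0, curl about -3 — near-zero divergence with nonzero curl is a vortex.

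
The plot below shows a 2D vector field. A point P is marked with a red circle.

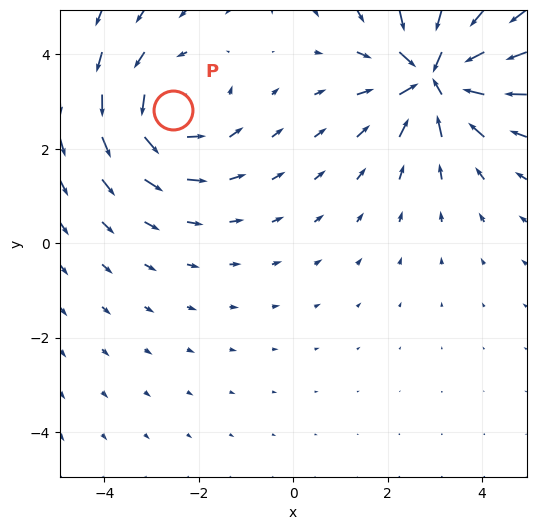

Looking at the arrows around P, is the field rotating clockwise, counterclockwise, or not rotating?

counterclockwise

Near P at (-2.6, 2.8) the arrows circulate counterclockwise. The curl (z-component) there is about +2; positive curl means counterclockwise rotation.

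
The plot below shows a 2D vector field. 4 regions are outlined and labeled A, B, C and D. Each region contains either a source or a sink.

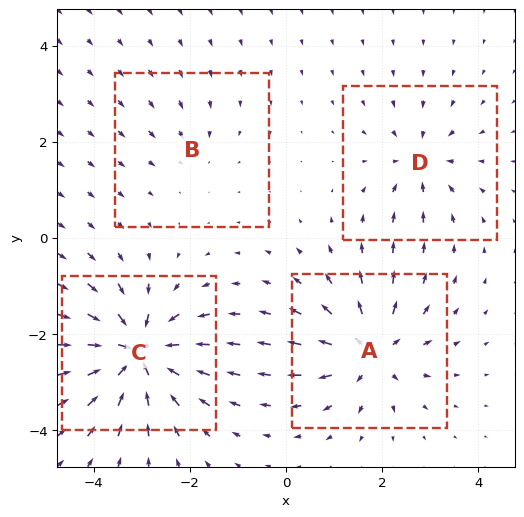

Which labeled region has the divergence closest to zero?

Divergence at each region's feature centre — A: about +6, B: about -2, C: about -8, D: about -4. Region B is closest to zero.

B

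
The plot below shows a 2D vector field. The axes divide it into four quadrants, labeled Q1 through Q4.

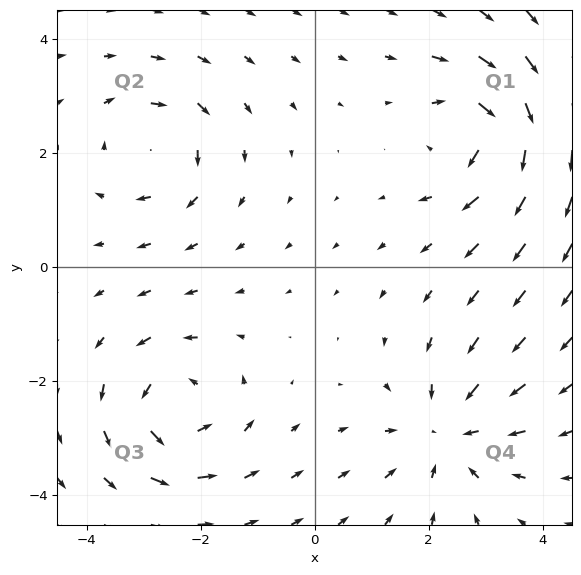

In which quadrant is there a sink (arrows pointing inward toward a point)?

The sink sits at approximately (2.3, -2.9), which lies in quadrant Q4. The divergence there is about -4, negative as expected for a sink.

Q4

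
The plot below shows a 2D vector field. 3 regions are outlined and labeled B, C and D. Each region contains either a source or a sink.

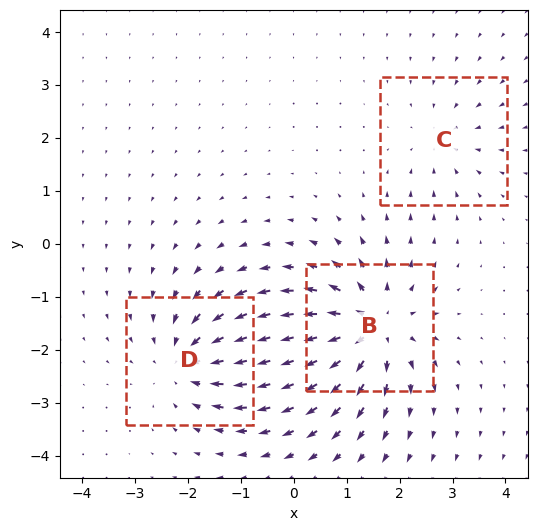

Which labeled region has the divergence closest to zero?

C

Divergence at each region's feature centre — B: about +5, C: about -2, D: about -4. Region C is closest to zero.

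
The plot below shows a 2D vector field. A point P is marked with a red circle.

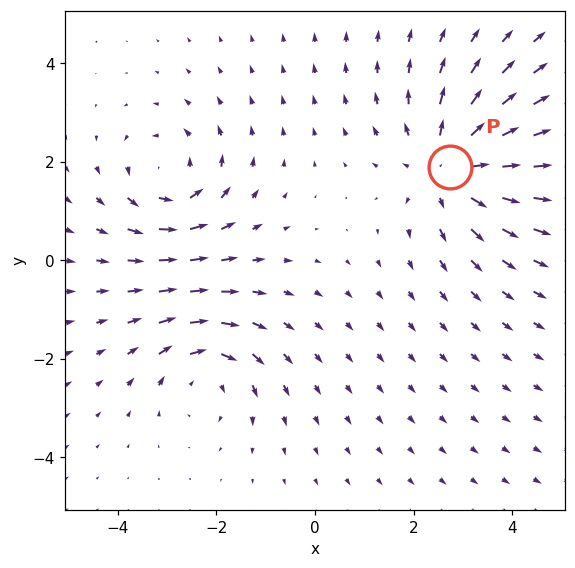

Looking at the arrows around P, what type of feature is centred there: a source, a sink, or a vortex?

source

At P (2.7, 1.9) the arrows spread outward. Divergence about +4, curl ≈0 — positive divergence with near-zero curl is a source.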